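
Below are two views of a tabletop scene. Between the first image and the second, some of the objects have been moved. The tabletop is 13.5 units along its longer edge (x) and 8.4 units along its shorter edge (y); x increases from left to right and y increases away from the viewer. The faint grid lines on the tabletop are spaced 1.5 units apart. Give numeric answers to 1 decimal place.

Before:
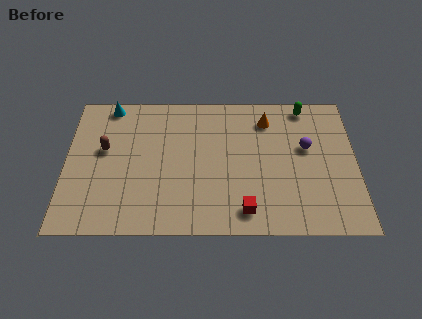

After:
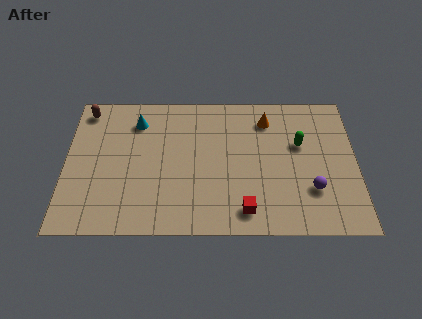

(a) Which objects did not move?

the orange cone and the red cube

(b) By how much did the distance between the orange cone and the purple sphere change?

+2.2

They were about 2.5 units apart before and 4.7 after — 2.2 units further apart.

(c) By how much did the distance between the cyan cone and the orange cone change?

-1.4

The distance was about 7.5 in the first image and 6.1 in the second, so they moved 1.4 units closer together.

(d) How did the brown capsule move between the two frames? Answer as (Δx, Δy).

(-0.9, 2.4)

The brown capsule was at about (1.8, 4.9) and moved to about (0.9, 7.3).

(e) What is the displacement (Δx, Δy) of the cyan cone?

(1.3, -1.0)

The cyan cone was at about (2.0, 7.6) and moved to about (3.3, 6.6).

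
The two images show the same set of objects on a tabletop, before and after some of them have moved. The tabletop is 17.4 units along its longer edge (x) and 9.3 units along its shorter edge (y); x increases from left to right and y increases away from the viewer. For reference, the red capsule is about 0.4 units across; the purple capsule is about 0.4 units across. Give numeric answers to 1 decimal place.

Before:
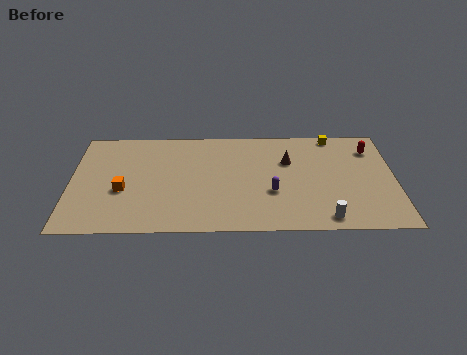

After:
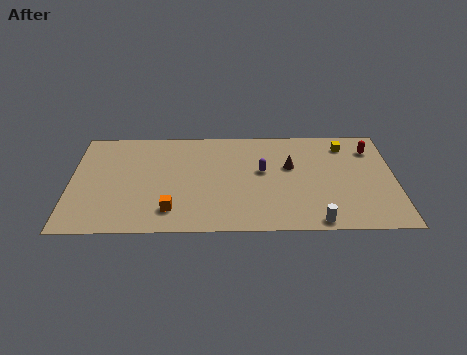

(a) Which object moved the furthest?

the orange cube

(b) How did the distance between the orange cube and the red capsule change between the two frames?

-1.8

They were about 13.8 units apart before and 12.0 after — 1.8 units closer together.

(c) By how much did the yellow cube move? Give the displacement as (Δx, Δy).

(0.6, -0.9)

The yellow cube started near (14.2, 8.5) and ended near (14.8, 7.6).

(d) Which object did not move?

the red capsule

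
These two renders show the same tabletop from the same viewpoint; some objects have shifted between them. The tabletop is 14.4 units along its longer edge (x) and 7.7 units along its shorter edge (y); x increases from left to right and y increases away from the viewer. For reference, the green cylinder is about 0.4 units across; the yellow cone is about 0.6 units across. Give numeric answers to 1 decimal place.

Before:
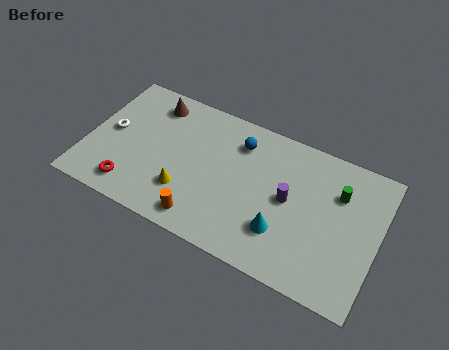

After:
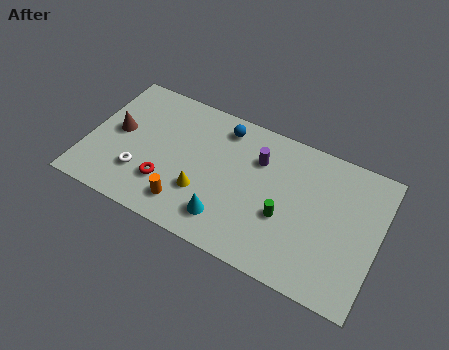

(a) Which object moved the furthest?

the green cylinder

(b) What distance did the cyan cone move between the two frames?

2.8

The cyan cone was near (9.9, 2.2) before and (7.2, 1.6) after, so it travelled √(2.7² + 0.6²) ≈ 2.8 units.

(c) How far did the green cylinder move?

3.4

The green cylinder was near (12.3, 5.4) before and (9.9, 3.0) after, so it travelled √(2.4² + 2.4²) ≈ 3.4 units.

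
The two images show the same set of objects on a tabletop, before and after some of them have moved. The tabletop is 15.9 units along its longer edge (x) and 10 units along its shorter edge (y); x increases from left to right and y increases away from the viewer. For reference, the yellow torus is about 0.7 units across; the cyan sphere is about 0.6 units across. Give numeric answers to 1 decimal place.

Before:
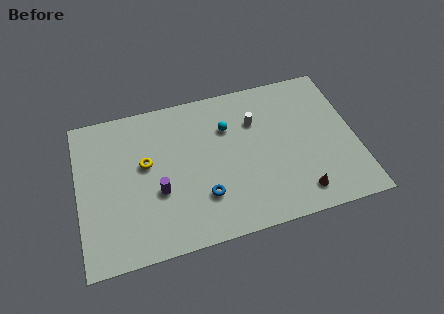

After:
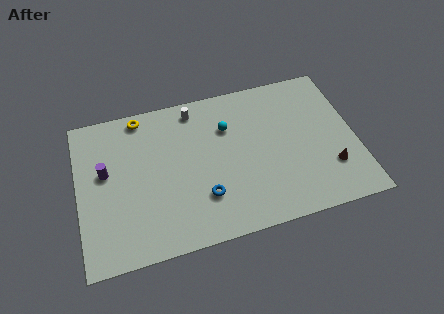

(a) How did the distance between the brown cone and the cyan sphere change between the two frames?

+0.5

The distance was about 6.5 in the first image and 7.0 in the second, so they moved 0.5 units further apart.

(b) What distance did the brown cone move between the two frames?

2.2

From (12.4, 1.6) to (14.3, 2.8), the brown cone covered √(1.9² + 1.2²) ≈ 2.2 units.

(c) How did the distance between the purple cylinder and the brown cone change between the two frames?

+4.8

The distance was about 8.2 in the first image and 13.0 in the second, so they moved 4.8 units further apart.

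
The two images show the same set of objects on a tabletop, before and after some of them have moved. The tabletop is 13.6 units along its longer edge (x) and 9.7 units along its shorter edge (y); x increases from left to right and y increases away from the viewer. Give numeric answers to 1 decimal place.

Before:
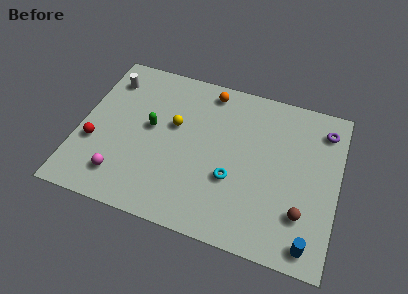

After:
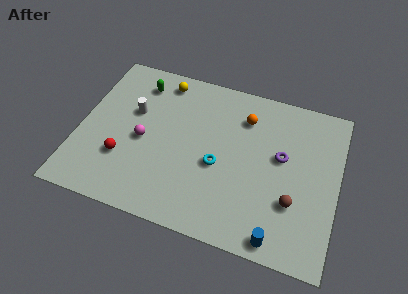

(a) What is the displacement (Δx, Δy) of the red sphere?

(1.6, -0.5)

The red sphere was at about (0.9, 3.5) and moved to about (2.5, 3.0).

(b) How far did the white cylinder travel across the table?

2.3

From (1.2, 7.7) to (2.7, 6.0), the white cylinder covered √(1.5² + 1.7²) ≈ 2.3 units.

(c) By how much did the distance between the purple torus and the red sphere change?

-4.1

They were about 12.6 units apart before and 8.5 after — 4.1 units closer together.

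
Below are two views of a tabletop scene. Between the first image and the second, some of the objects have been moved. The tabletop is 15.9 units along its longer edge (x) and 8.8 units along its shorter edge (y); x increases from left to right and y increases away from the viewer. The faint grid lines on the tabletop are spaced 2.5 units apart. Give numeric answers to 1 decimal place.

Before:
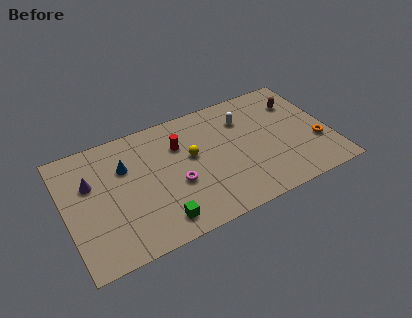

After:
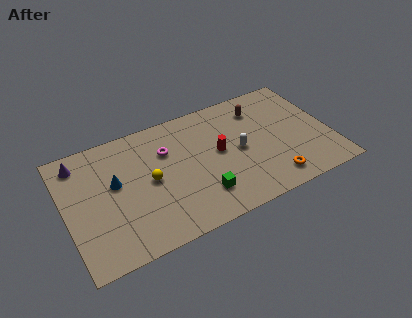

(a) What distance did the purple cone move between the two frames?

1.8

From (1.6, 5.7) to (1.1, 7.4), the purple cone covered √(0.5² + 1.7²) ≈ 1.8 units.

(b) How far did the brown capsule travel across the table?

2.3

The brown capsule moved from about (14.3, 6.5) to (12.0, 6.9), a distance of √(2.3² + 0.4²) ≈ 2.3.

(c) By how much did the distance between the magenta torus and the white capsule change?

-0.8

The distance was about 5.4 in the first image and 4.6 in the second, so they moved 0.8 units closer together.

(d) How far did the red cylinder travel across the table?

2.7

The red cylinder moved from about (7.0, 6.2) to (9.2, 4.7), a distance of √(2.2² + 1.5²) ≈ 2.7.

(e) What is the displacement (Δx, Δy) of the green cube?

(2.6, 0.7)

The green cube started near (5.2, 1.4) and ended near (7.8, 2.1).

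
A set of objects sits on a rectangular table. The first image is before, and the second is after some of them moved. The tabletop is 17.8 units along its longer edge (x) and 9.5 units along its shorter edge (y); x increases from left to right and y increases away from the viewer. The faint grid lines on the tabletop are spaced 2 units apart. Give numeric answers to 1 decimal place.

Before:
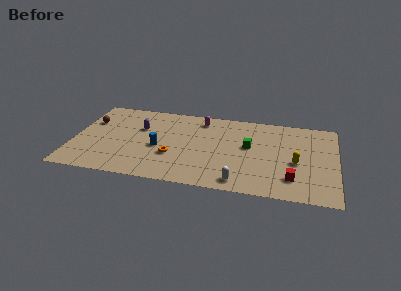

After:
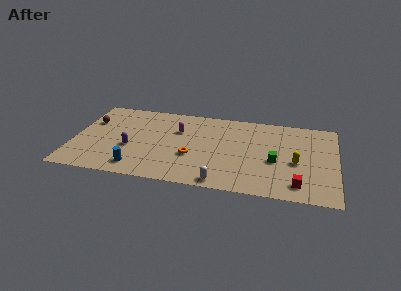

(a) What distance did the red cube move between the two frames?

0.7

The red cube was near (14.9, 2.2) before and (15.3, 1.6) after, so it travelled √(0.4² + 0.6²) ≈ 0.7 units.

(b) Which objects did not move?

the yellow capsule and the brown sphere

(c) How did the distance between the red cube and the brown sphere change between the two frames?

+0.6

The distance was about 14.5 in the first image and 15.1 in the second, so they moved 0.6 units further apart.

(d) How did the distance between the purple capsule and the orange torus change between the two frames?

+0.4

Before: roughly 3.8 units apart; after: 4.2. That's 0.4 units further apart.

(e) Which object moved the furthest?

the blue cylinder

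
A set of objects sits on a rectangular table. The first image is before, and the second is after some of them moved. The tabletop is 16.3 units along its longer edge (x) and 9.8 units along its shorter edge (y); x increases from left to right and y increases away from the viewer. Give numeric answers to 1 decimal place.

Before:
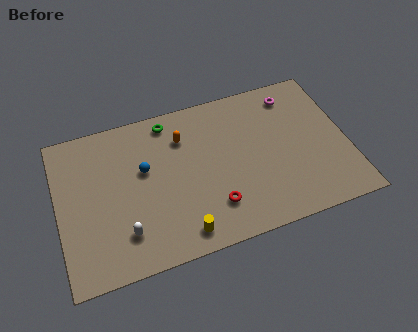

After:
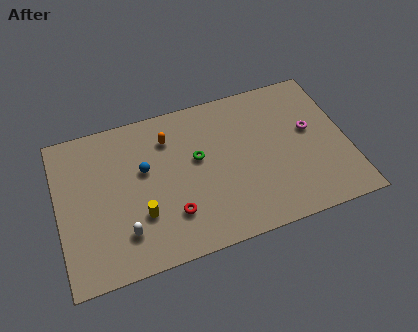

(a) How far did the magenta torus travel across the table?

2.7

The magenta torus was near (13.6, 8.2) before and (14.3, 5.6) after, so it travelled √(0.7² + 2.6²) ≈ 2.7 units.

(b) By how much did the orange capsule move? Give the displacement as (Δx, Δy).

(-0.8, 0.2)

The orange capsule started near (7.2, 7.3) and ended near (6.4, 7.5).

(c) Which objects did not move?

the white capsule and the blue sphere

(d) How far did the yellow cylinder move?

2.8

The yellow cylinder moved from about (6.6, 1.3) to (4.5, 3.1), a distance of √(2.1² + 1.8²) ≈ 2.8.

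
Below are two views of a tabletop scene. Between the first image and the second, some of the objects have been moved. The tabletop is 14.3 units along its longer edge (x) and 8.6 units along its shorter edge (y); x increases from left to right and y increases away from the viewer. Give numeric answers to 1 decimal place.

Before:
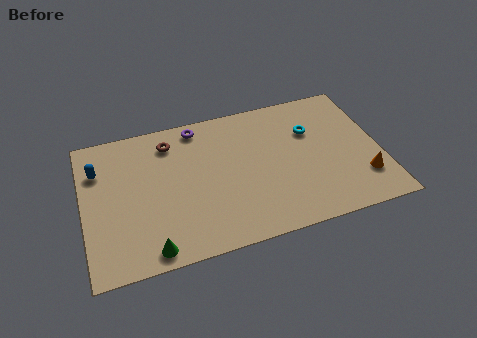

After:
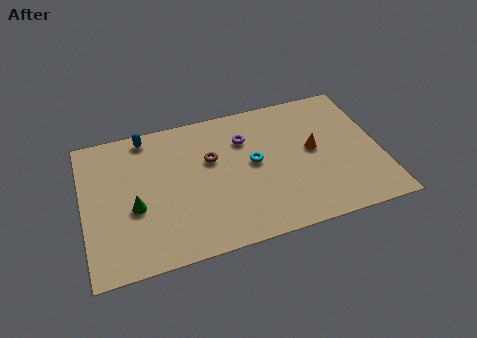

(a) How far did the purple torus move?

2.6

The purple torus moved from about (5.7, 7.6) to (7.9, 6.2), a distance of √(2.2² + 1.4²) ≈ 2.6.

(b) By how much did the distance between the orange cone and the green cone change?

-1.6

The distance was about 10.4 in the first image and 8.8 in the second, so they moved 1.6 units closer together.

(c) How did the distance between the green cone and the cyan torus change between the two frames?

-3.6

Before: roughly 9.5 units apart; after: 5.9. That's 3.6 units closer together.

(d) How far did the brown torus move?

2.5

The brown torus was near (4.3, 7.0) before and (6.2, 5.4) after, so it travelled √(1.9² + 1.6²) ≈ 2.5 units.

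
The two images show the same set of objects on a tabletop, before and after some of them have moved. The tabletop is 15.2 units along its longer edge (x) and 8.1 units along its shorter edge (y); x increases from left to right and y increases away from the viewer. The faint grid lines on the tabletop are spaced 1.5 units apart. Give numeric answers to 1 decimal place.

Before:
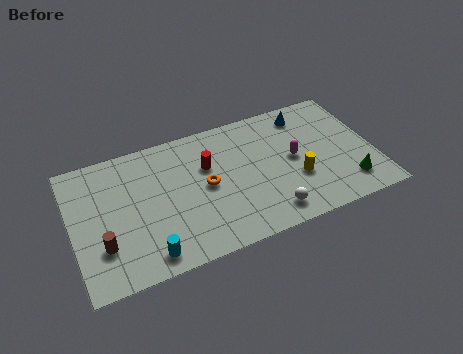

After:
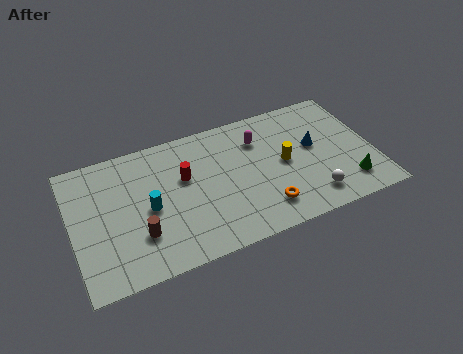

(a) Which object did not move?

the green cone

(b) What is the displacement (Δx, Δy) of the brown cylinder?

(1.8, 0.0)

The brown cylinder started near (1.4, 2.4) and ended near (3.2, 2.4).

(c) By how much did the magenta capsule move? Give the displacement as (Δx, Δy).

(-1.6, 1.8)

The magenta capsule was at about (11.2, 4.2) and moved to about (9.6, 6.0).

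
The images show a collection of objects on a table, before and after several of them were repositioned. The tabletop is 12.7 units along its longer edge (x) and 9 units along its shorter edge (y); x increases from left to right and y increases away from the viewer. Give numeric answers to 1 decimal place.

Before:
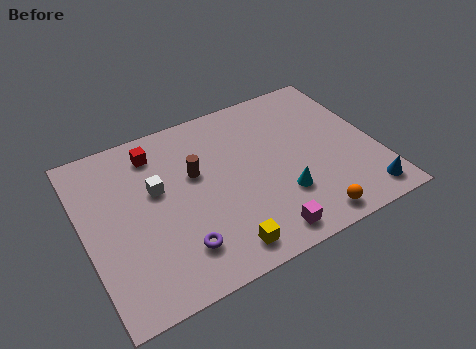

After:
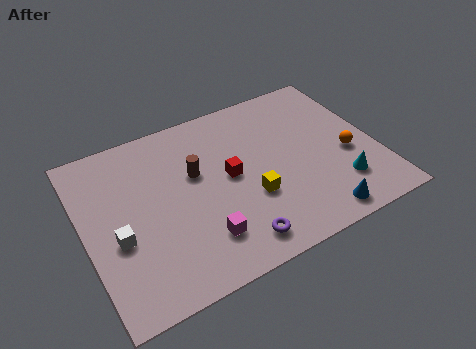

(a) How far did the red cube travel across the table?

4.0

The red cube was near (3.4, 7.4) before and (6.3, 4.7) after, so it travelled √(2.9² + 2.7²) ≈ 4.0 units.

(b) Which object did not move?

the brown cylinder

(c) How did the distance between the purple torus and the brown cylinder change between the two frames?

+0.6

They were about 3.7 units apart before and 4.3 after — 0.6 units further apart.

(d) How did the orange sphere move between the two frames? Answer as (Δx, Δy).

(2.2, 2.7)

The orange sphere started near (9.2, 1.0) and ended near (11.4, 3.7).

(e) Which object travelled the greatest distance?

the red cube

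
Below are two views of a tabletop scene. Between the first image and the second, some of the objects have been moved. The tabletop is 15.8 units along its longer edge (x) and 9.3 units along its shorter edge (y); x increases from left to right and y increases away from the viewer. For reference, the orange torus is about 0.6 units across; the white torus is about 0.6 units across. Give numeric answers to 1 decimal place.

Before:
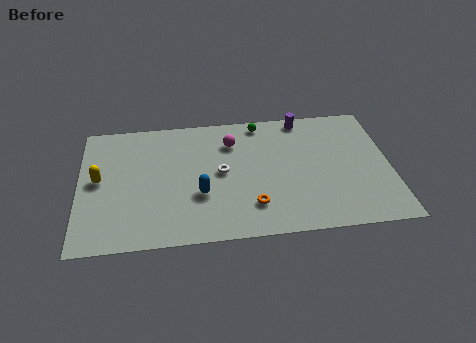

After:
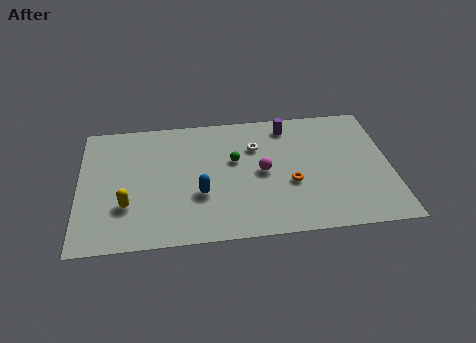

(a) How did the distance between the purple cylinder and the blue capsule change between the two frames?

-0.9

Before: roughly 7.4 units apart; after: 6.5. That's 0.9 units closer together.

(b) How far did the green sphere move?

3.0

The green sphere moved from about (9.3, 8.3) to (7.9, 5.6), a distance of √(1.4² + 2.7²) ≈ 3.0.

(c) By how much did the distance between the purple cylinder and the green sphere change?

+1.4

The distance was about 2.2 in the first image and 3.6 in the second, so they moved 1.4 units further apart.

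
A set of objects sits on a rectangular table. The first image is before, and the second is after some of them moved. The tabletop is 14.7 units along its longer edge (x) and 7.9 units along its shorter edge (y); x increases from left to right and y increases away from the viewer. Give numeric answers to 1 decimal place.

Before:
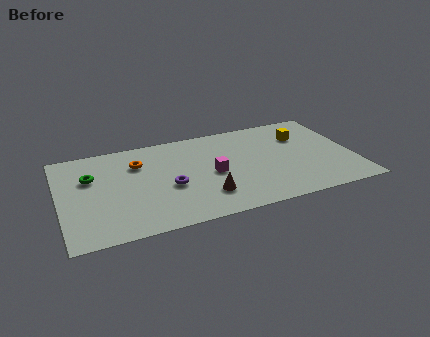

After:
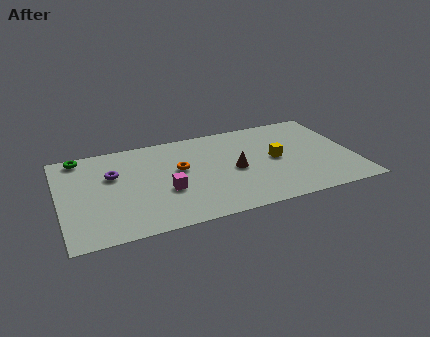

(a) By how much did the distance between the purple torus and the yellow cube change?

+0.9

The distance was about 7.3 in the first image and 8.2 in the second, so they moved 0.9 units further apart.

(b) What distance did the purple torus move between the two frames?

3.2

The purple torus moved from about (5.4, 3.3) to (2.7, 5.1), a distance of √(2.7² + 1.8²) ≈ 3.2.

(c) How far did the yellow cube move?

2.2

The yellow cube moved from about (12.3, 5.6) to (10.8, 4.0), a distance of √(1.5² + 1.6²) ≈ 2.2.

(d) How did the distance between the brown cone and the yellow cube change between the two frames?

-4.2

Before: roughly 6.3 units apart; after: 2.1. That's 4.2 units closer together.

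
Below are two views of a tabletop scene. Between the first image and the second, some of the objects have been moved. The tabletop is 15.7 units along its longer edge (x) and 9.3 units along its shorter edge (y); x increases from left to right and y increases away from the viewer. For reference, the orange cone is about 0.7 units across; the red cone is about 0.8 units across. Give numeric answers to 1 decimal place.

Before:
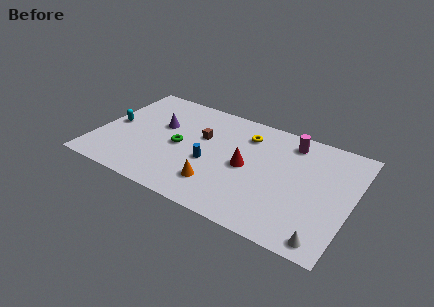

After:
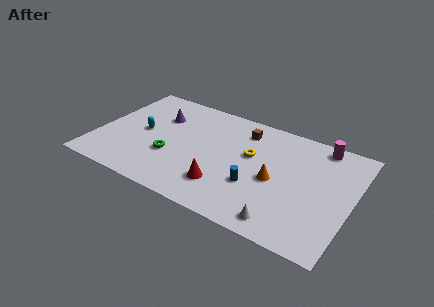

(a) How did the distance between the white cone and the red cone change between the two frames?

-2.3

They were about 6.3 units apart before and 4.0 after — 2.3 units closer together.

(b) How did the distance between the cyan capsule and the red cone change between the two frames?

-2.4

They were about 8.4 units apart before and 6.0 after — 2.4 units closer together.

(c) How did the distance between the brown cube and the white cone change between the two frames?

-2.4

They were about 9.5 units apart before and 7.1 after — 2.4 units closer together.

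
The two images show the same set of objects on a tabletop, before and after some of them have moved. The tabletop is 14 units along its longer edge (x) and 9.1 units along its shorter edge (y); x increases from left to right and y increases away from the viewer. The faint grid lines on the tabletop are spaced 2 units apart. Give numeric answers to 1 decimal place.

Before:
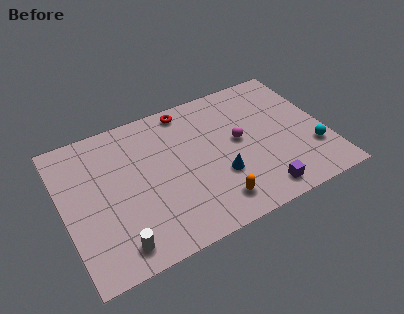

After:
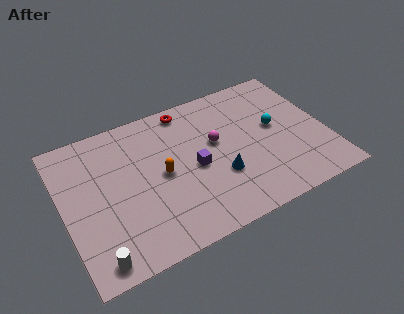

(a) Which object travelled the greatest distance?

the purple cube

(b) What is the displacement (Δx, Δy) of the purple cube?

(-3.1, 3.0)

From the two frames, the purple cube sits at roughly (10.0, 1.2) before and (6.9, 4.2) after.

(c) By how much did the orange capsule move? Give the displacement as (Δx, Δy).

(-2.4, 2.9)

From the two frames, the orange capsule sits at roughly (7.6, 1.6) before and (5.2, 4.5) after.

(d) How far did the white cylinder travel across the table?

1.1

The white cylinder was near (2.4, 1.3) before and (1.3, 1.0) after, so it travelled √(1.1² + 0.3²) ≈ 1.1 units.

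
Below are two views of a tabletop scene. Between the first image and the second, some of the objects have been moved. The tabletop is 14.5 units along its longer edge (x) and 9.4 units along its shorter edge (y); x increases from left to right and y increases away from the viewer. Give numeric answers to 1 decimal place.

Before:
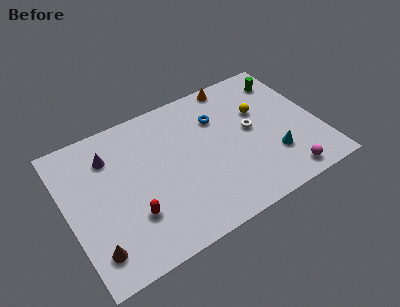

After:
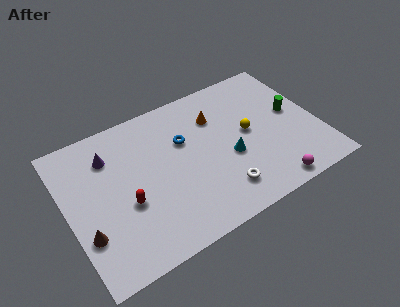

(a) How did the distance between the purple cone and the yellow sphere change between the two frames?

-0.7

The distance was about 8.8 in the first image and 8.1 in the second, so they moved 0.7 units closer together.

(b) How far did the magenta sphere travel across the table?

0.9

The magenta sphere moved from about (12.0, 1.1) to (11.1, 0.9), a distance of √(0.9² + 0.2²) ≈ 0.9.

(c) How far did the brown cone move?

1.1

The brown cone was near (1.1, 1.8) before and (0.8, 2.9) after, so it travelled √(0.3² + 1.1²) ≈ 1.1 units.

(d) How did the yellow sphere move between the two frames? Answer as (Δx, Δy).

(-0.9, -1.1)

From the two frames, the yellow sphere sits at roughly (11.4, 6.0) before and (10.5, 4.9) after.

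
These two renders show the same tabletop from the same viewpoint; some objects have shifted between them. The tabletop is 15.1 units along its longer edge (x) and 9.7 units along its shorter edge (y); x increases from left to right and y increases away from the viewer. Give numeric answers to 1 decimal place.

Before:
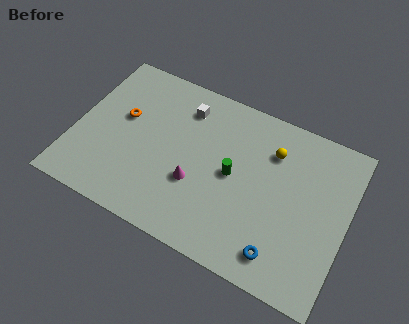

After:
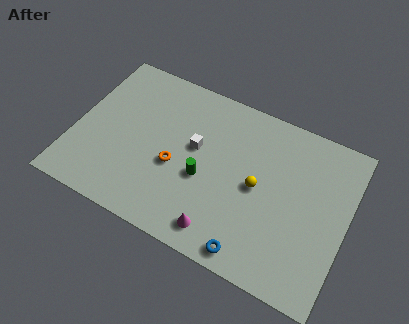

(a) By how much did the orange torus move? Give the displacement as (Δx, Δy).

(3.2, -1.7)

The orange torus was at about (2.5, 5.7) and moved to about (5.7, 4.0).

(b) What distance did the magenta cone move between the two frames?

2.7

From (6.9, 3.5) to (8.6, 1.4), the magenta cone covered √(1.7² + 2.1²) ≈ 2.7 units.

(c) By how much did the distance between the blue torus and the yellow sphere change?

-1.9

Before: roughly 5.7 units apart; after: 3.8. That's 1.9 units closer together.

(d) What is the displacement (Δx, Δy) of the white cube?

(0.9, -2.1)

The white cube started near (5.7, 7.7) and ended near (6.6, 5.6).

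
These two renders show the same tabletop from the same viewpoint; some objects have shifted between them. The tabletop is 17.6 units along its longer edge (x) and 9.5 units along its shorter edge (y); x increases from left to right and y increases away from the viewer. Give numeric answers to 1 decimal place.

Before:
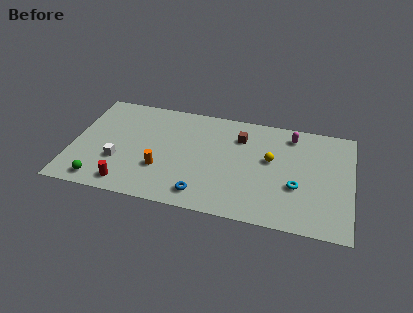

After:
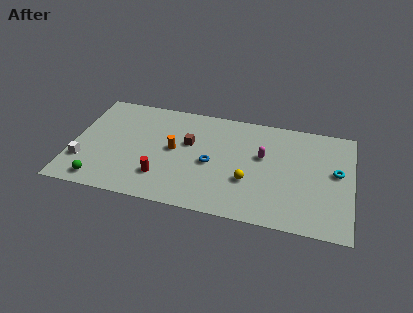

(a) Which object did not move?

the green sphere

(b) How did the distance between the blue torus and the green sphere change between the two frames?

+1.1

Before: roughly 6.4 units apart; after: 7.5. That's 1.1 units further apart.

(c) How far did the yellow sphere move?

2.6

The yellow sphere was near (12.5, 5.5) before and (11.2, 3.3) after, so it travelled √(1.3² + 2.2²) ≈ 2.6 units.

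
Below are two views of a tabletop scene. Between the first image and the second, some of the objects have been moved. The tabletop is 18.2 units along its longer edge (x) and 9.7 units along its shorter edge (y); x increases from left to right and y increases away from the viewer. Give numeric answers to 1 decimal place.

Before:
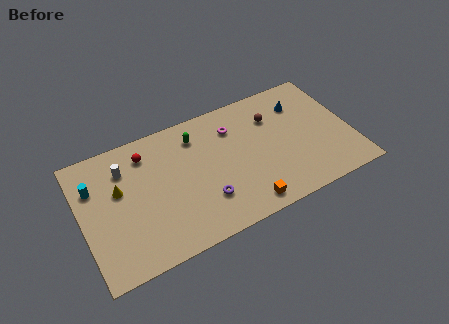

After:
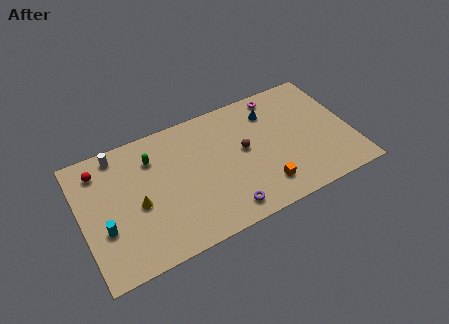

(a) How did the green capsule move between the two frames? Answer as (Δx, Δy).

(-3.0, -0.4)

The green capsule started near (8.0, 7.7) and ended near (5.0, 7.3).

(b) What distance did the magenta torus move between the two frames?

3.5

The magenta torus was near (10.5, 7.3) before and (13.8, 8.6) after, so it travelled √(3.3² + 1.3²) ≈ 3.5 units.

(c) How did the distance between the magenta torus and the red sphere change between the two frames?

+6.4

Before: roughly 5.9 units apart; after: 12.3. That's 6.4 units further apart.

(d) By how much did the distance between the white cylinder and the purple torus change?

+2.9

They were about 6.7 units apart before and 9.6 after — 2.9 units further apart.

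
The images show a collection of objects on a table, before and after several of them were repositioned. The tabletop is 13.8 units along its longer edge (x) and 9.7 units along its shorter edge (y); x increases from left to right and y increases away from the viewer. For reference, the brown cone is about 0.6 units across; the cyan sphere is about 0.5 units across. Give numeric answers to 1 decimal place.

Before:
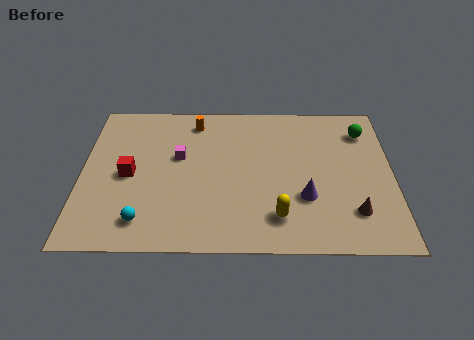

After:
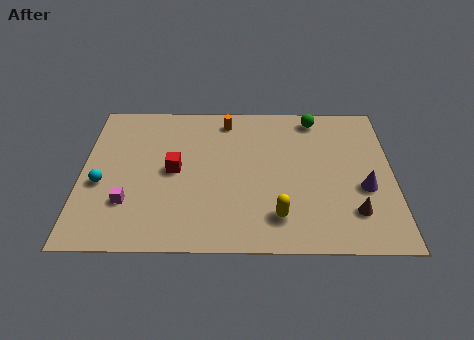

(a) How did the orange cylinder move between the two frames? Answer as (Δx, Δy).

(1.4, 0.1)

The orange cylinder started near (5.0, 8.2) and ended near (6.4, 8.3).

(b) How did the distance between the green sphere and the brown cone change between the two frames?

+1.1

Before: roughly 5.3 units apart; after: 6.4. That's 1.1 units further apart.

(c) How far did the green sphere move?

2.4

The green sphere moved from about (12.6, 7.6) to (10.4, 8.5), a distance of √(2.2² + 0.9²) ≈ 2.4.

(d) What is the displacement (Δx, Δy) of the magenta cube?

(-2.2, -3.0)

The magenta cube started near (4.3, 5.8) and ended near (2.1, 2.8).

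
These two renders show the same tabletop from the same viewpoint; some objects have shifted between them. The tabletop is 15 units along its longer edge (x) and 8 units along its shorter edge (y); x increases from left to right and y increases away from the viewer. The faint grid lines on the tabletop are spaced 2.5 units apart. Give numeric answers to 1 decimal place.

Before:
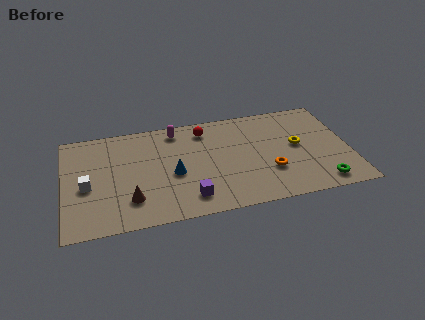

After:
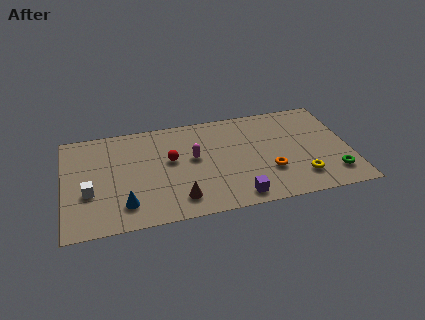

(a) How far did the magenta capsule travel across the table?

2.5

From (6.0, 6.9) to (6.8, 4.5), the magenta capsule covered √(0.8² + 2.4²) ≈ 2.5 units.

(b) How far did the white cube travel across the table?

0.5

The white cube moved from about (1.2, 3.5) to (1.3, 3.0), a distance of √(0.1² + 0.5²) ≈ 0.5.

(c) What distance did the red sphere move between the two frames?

2.8

From (7.5, 6.6) to (5.6, 4.6), the red sphere covered √(1.9² + 2.0²) ≈ 2.8 units.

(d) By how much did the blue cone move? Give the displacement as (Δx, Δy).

(-2.6, -1.8)

From the two frames, the blue cone sits at roughly (5.7, 3.5) before and (3.1, 1.7) after.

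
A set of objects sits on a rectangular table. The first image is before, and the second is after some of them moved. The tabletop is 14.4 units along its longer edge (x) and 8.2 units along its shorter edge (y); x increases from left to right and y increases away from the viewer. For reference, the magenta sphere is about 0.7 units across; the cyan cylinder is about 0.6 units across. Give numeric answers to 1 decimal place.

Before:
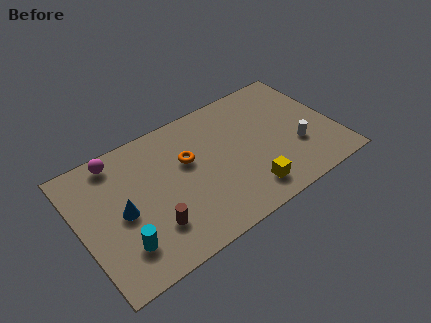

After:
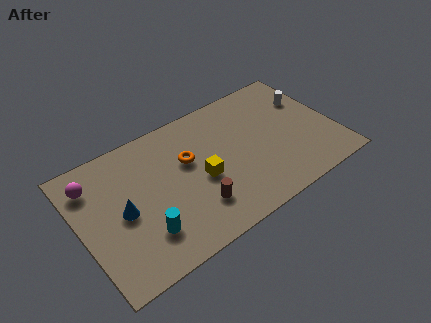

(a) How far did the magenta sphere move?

1.7

The magenta sphere moved from about (2.5, 7.2) to (1.0, 6.4), a distance of √(1.5² + 0.8²) ≈ 1.7.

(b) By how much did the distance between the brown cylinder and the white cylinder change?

-0.4

They were about 8.4 units apart before and 8.0 after — 0.4 units closer together.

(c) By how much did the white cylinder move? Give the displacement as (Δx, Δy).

(1.2, 2.8)

The white cylinder was at about (12.1, 2.8) and moved to about (13.3, 5.6).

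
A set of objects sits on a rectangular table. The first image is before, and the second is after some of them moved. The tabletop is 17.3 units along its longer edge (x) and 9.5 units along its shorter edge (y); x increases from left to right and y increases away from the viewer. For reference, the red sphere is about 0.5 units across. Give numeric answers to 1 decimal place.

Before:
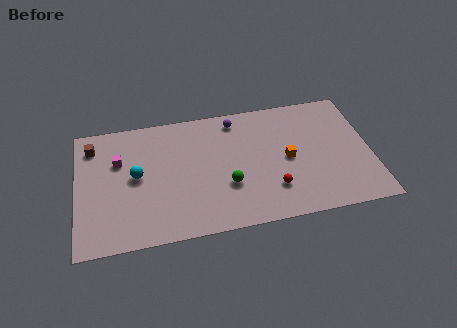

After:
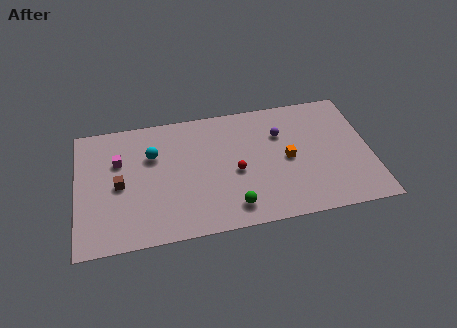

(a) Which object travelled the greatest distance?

the brown cube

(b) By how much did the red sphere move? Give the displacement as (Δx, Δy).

(-2.1, 1.7)

The red sphere was at about (11.4, 2.5) and moved to about (9.3, 4.2).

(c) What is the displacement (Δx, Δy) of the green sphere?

(0.2, -1.7)

The green sphere was at about (8.8, 3.3) and moved to about (9.0, 1.6).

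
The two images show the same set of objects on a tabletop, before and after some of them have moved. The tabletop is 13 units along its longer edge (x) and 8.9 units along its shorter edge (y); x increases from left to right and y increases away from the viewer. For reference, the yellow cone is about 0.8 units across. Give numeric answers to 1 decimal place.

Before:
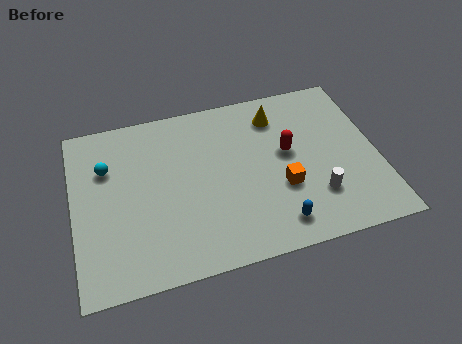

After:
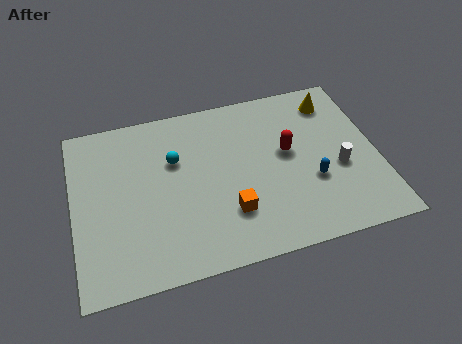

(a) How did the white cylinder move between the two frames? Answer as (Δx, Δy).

(1.1, 1.2)

The white cylinder was at about (10.2, 2.4) and moved to about (11.3, 3.6).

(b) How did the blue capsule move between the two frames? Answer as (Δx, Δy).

(1.7, 1.8)

From the two frames, the blue capsule sits at roughly (8.4, 1.4) before and (10.1, 3.2) after.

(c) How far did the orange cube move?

2.4

The orange cube moved from about (8.8, 3.2) to (6.5, 2.5), a distance of √(2.3² + 0.7²) ≈ 2.4.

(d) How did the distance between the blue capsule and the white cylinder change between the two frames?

-0.8

Before: roughly 2.1 units apart; after: 1.3. That's 0.8 units closer together.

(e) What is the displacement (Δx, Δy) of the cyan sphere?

(2.9, -0.3)

The cyan sphere started near (1.5, 6.1) and ended near (4.4, 5.8).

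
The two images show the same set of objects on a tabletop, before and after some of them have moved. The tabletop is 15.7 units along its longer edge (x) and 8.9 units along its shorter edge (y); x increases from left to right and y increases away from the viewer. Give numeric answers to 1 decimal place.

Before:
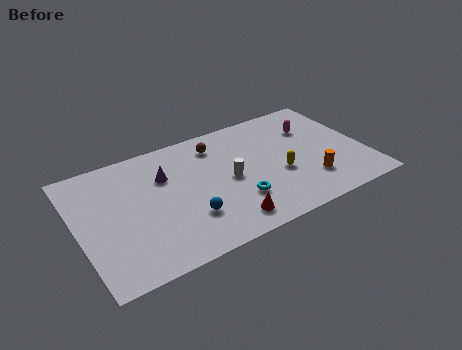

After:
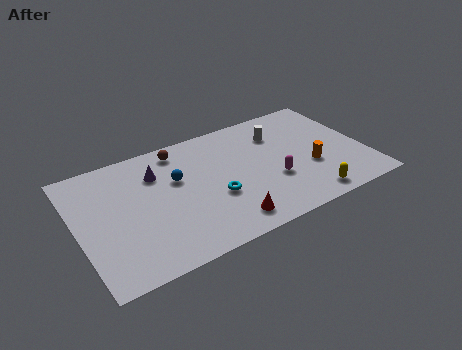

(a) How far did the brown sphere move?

2.1

The brown sphere moved from about (7.9, 7.2) to (5.9, 7.7), a distance of √(2.0² + 0.5²) ≈ 2.1.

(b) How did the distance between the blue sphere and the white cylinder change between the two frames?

+2.9

The distance was about 3.0 in the first image and 5.9 in the second, so they moved 2.9 units further apart.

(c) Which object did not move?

the red cone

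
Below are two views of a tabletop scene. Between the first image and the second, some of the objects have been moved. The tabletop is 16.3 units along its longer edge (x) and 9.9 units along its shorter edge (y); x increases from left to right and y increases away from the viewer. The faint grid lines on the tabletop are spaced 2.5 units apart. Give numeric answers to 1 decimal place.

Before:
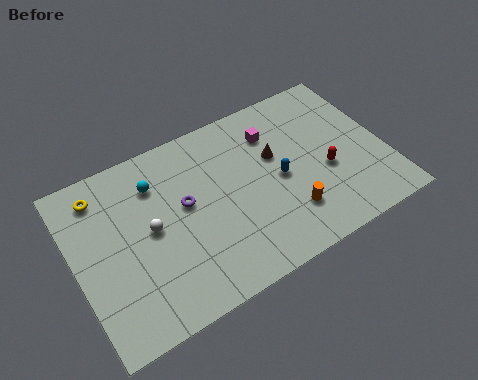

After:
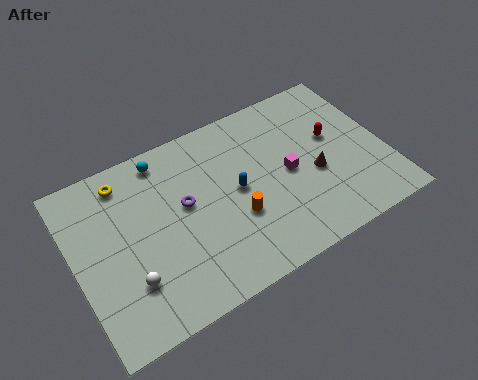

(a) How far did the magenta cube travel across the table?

2.7

From (10.8, 7.5) to (11.2, 4.8), the magenta cube covered √(0.4² + 2.7²) ≈ 2.7 units.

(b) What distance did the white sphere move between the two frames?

2.7

The white sphere was near (3.9, 5.1) before and (2.5, 2.8) after, so it travelled √(1.4² + 2.3²) ≈ 2.7 units.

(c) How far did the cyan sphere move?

1.3

The cyan sphere was near (4.5, 7.5) before and (5.1, 8.7) after, so it travelled √(0.6² + 1.2²) ≈ 1.3 units.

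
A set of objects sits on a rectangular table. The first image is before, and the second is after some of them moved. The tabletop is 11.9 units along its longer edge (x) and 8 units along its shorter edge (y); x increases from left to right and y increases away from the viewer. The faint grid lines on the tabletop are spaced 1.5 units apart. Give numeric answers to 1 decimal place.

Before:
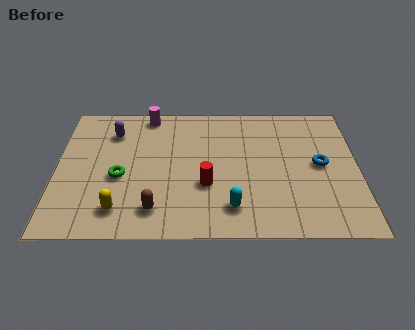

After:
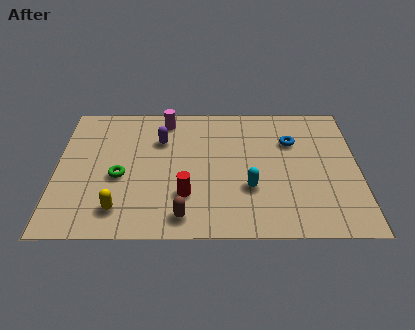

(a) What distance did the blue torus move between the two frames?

1.8

The blue torus was near (10.4, 4.1) before and (9.3, 5.5) after, so it travelled √(1.1² + 1.4²) ≈ 1.8 units.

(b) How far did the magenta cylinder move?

0.8

The magenta cylinder was near (3.6, 7.2) before and (4.3, 6.9) after, so it travelled √(0.7² + 0.3²) ≈ 0.8 units.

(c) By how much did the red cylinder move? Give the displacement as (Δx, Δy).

(-0.8, -0.6)

The red cylinder was at about (5.9, 2.9) and moved to about (5.1, 2.3).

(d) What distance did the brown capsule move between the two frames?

1.2

The brown capsule moved from about (3.9, 1.5) to (5.0, 1.1), a distance of √(1.1² + 0.4²) ≈ 1.2.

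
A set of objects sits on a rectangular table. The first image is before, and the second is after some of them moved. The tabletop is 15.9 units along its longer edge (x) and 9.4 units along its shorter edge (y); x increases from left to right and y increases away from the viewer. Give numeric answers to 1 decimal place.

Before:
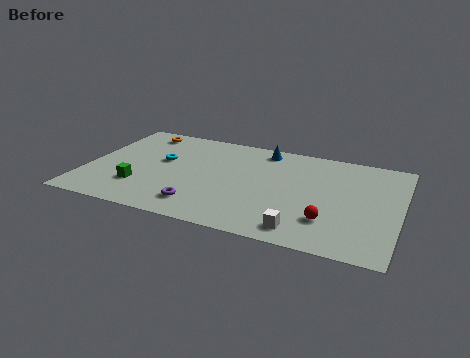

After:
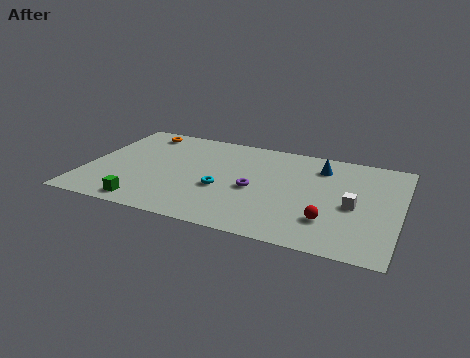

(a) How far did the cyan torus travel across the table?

3.8

The cyan torus was near (3.7, 5.5) before and (7.0, 3.7) after, so it travelled √(3.3² + 1.8²) ≈ 3.8 units.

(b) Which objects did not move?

the orange torus and the red sphere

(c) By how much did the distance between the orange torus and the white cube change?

+0.7

The distance was about 11.3 in the first image and 12.0 in the second, so they moved 0.7 units further apart.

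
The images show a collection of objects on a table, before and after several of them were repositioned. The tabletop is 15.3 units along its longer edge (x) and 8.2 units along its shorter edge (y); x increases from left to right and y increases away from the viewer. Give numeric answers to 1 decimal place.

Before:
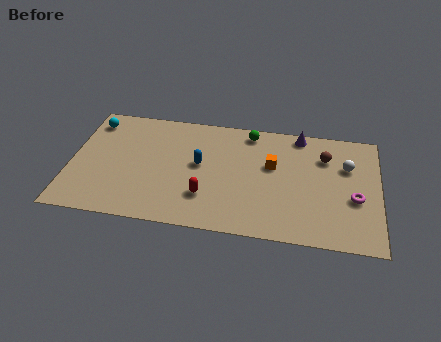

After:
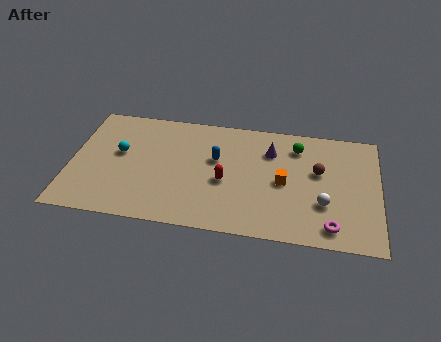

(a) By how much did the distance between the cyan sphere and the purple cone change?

-2.8

The distance was about 10.4 in the first image and 7.6 in the second, so they moved 2.8 units closer together.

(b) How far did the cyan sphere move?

2.6

From (0.9, 6.8) to (2.4, 4.7), the cyan sphere covered √(1.5² + 2.1²) ≈ 2.6 units.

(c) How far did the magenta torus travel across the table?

2.4

From (14.1, 3.3) to (13.0, 1.2), the magenta torus covered √(1.1² + 2.1²) ≈ 2.4 units.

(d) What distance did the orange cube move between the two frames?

1.3

The orange cube was near (10.0, 5.0) before and (10.6, 3.9) after, so it travelled √(0.6² + 1.1²) ≈ 1.3 units.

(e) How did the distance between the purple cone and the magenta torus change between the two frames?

+0.7

Before: roughly 5.0 units apart; after: 5.7. That's 0.7 units further apart.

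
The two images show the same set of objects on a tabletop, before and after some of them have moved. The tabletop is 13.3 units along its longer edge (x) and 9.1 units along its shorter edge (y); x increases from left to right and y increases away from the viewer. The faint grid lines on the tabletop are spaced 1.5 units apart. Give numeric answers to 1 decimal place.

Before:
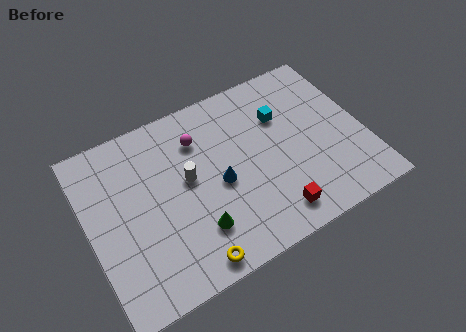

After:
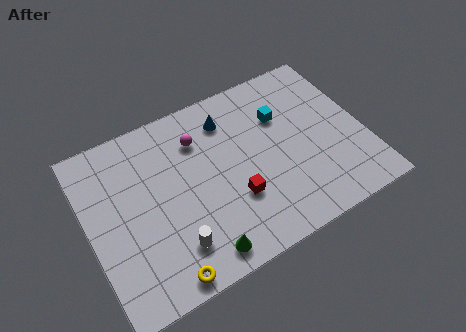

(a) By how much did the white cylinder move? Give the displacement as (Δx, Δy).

(-1.1, -3.0)

The white cylinder was at about (4.8, 5.0) and moved to about (3.7, 2.0).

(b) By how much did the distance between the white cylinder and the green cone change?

-1.3

The distance was about 2.7 in the first image and 1.4 in the second, so they moved 1.3 units closer together.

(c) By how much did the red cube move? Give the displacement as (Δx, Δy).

(-1.6, 1.6)

From the two frames, the red cube sits at roughly (8.4, 1.4) before and (6.8, 3.0) after.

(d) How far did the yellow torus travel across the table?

1.3

The yellow torus moved from about (4.3, 0.9) to (3.0, 0.8), a distance of √(1.3² + 0.1²) ≈ 1.3.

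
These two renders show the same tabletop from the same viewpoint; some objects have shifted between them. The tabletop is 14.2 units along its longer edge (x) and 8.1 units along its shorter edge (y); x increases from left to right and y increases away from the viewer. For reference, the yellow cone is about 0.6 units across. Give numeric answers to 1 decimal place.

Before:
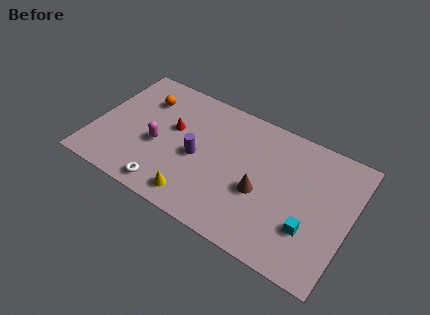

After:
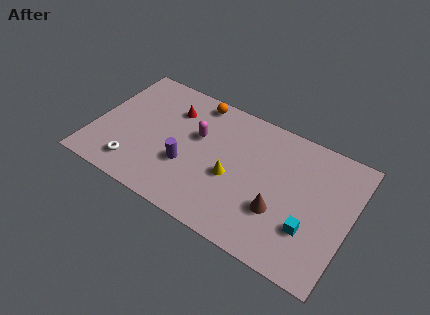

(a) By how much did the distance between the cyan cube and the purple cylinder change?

+0.4

The distance was about 6.5 in the first image and 6.9 in the second, so they moved 0.4 units further apart.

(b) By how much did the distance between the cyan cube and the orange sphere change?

-2.0

They were about 10.4 units apart before and 8.4 after — 2.0 units closer together.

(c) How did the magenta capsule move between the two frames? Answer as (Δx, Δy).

(2.0, 1.6)

The magenta capsule was at about (3.6, 3.4) and moved to about (5.6, 5.0).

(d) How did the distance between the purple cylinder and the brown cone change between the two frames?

+1.6

They were about 3.6 units apart before and 5.2 after — 1.6 units further apart.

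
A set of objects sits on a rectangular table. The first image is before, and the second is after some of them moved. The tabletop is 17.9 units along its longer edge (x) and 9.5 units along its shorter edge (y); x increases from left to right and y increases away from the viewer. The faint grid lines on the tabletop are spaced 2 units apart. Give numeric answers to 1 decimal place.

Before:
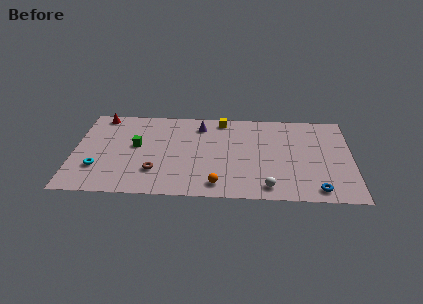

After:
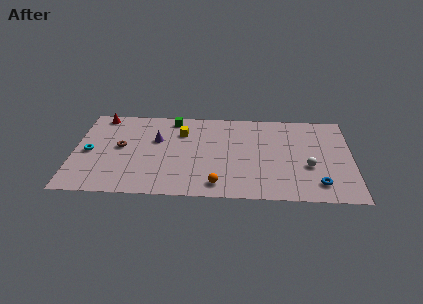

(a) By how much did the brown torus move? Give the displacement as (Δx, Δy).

(-2.3, 2.5)

From the two frames, the brown torus sits at roughly (5.3, 2.6) before and (3.0, 5.1) after.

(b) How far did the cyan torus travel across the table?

1.8

The cyan torus was near (1.6, 2.8) before and (1.0, 4.5) after, so it travelled √(0.6² + 1.7²) ≈ 1.8 units.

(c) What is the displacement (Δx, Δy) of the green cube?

(2.3, 3.1)

The green cube was at about (4.0, 5.3) and moved to about (6.3, 8.4).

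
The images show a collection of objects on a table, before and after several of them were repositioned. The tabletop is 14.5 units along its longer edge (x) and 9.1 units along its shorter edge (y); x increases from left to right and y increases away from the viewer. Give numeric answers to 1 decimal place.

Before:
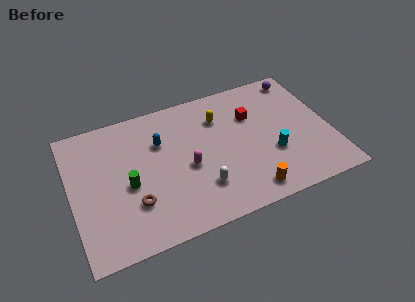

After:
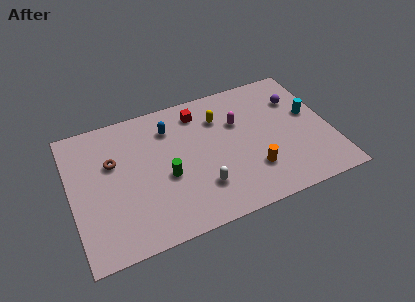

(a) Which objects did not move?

the white capsule and the yellow capsule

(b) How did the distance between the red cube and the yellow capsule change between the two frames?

-0.5

They were about 1.9 units apart before and 1.4 after — 0.5 units closer together.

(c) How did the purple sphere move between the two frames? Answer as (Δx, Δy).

(-0.4, -1.5)

The purple sphere was at about (13.3, 8.0) and moved to about (12.9, 6.5).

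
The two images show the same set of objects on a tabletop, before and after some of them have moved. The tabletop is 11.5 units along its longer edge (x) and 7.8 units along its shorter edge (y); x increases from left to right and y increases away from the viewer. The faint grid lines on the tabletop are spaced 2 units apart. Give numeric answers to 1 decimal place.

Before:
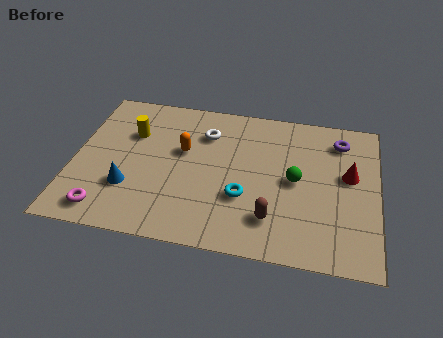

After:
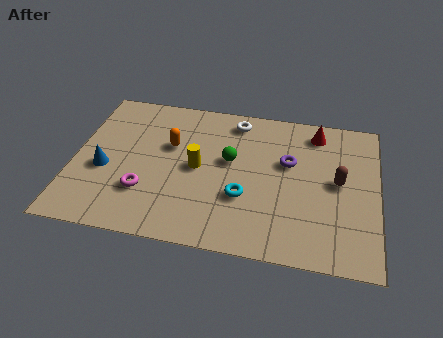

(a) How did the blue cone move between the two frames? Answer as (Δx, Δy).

(-1.0, 0.8)

The blue cone started near (2.2, 2.4) and ended near (1.2, 3.2).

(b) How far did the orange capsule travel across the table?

0.5

From (4.1, 4.7) to (3.6, 4.9), the orange capsule covered √(0.5² + 0.2²) ≈ 0.5 units.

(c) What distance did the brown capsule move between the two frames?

3.3

From (7.6, 1.8) to (10.0, 4.1), the brown capsule covered √(2.4² + 2.3²) ≈ 3.3 units.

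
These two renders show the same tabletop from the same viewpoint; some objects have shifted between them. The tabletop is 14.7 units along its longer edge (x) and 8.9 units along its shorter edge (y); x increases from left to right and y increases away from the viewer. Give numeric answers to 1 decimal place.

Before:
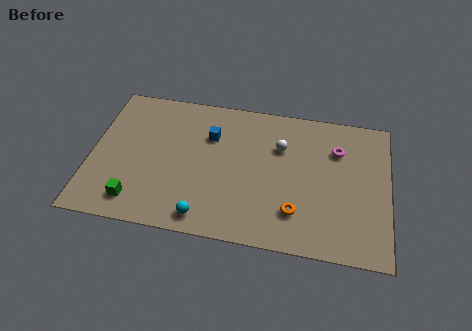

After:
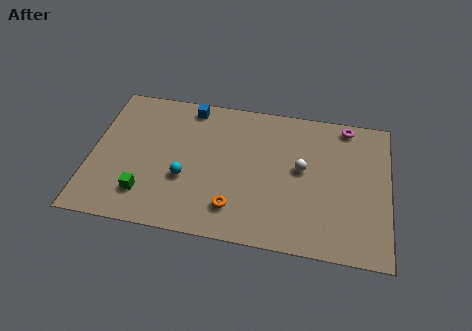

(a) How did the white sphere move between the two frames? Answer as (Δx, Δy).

(1.1, -1.2)

From the two frames, the white sphere sits at roughly (9.3, 6.1) before and (10.4, 4.9) after.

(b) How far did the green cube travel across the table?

0.6

From (2.4, 1.5) to (2.8, 2.0), the green cube covered √(0.4² + 0.5²) ≈ 0.6 units.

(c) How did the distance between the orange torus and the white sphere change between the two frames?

+0.4

Before: roughly 4.0 units apart; after: 4.4. That's 0.4 units further apart.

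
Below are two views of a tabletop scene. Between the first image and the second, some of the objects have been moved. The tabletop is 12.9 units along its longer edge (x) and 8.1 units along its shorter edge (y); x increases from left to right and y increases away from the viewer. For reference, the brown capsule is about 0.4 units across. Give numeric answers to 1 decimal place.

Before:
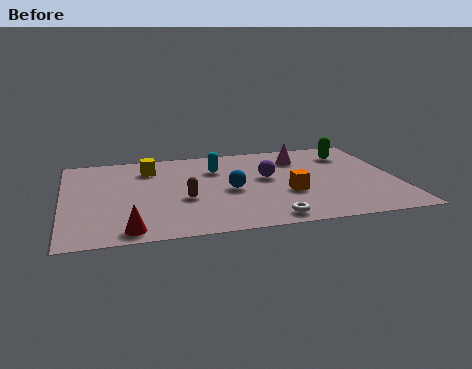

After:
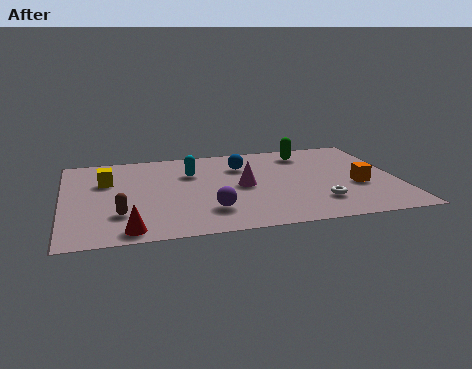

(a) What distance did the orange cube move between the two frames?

2.7

The orange cube moved from about (8.6, 3.0) to (11.3, 3.2), a distance of √(2.7² + 0.2²) ≈ 2.7.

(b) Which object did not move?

the red cone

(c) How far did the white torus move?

2.3

The white torus moved from about (7.7, 0.9) to (9.7, 2.0), a distance of √(2.0² + 1.1²) ≈ 2.3.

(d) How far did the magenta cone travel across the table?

3.3

The magenta cone was near (9.3, 6.2) before and (6.9, 4.0) after, so it travelled √(2.4² + 2.2²) ≈ 3.3 units.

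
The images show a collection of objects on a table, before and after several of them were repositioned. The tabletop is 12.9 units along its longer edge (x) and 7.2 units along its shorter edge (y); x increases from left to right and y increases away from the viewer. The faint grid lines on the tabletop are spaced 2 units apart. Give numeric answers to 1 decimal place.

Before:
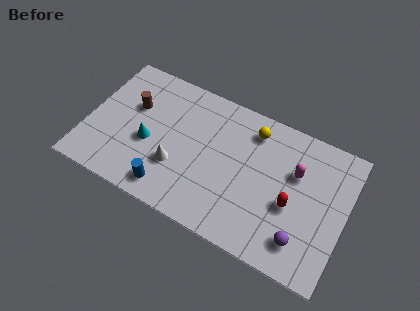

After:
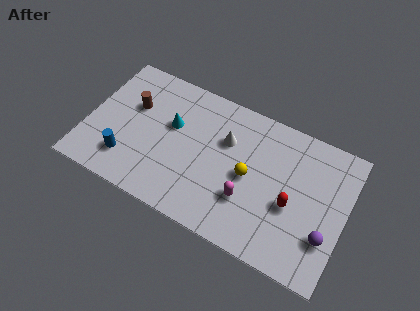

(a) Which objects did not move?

the brown cylinder and the red capsule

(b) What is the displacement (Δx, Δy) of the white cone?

(2.2, 2.4)

From the two frames, the white cone sits at roughly (4.6, 2.4) before and (6.8, 4.8) after.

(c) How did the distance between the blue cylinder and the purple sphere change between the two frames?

+3.3

Before: roughly 6.6 units apart; after: 9.9. That's 3.3 units further apart.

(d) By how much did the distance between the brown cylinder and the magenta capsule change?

-1.7

Before: roughly 8.2 units apart; after: 6.5. That's 1.7 units closer together.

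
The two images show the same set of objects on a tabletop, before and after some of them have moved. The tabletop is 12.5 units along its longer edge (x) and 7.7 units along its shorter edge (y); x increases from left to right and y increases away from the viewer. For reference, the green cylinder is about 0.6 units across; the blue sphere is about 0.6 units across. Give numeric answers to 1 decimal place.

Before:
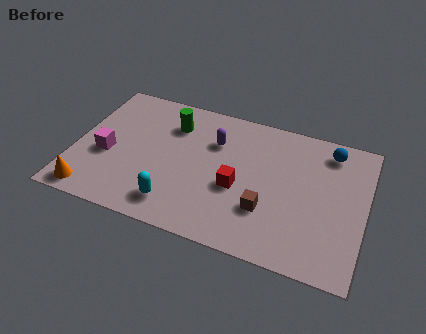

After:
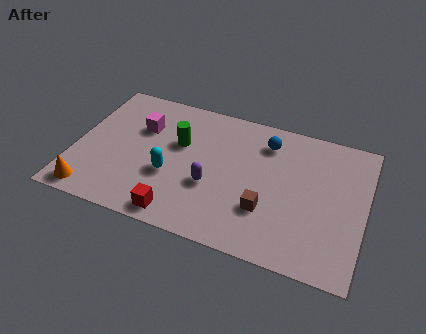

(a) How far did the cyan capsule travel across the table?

1.6

The cyan capsule moved from about (4.6, 1.4) to (4.2, 2.9), a distance of √(0.4² + 1.5²) ≈ 1.6.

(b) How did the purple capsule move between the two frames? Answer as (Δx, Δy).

(0.1, -2.5)

The purple capsule was at about (5.9, 5.4) and moved to about (6.0, 2.9).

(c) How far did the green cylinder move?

1.1

From (4.0, 5.8) to (4.4, 4.8), the green cylinder covered √(0.4² + 1.0²) ≈ 1.1 units.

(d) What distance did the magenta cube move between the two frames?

2.4

The magenta cube moved from about (1.4, 3.2) to (2.7, 5.2), a distance of √(1.3² + 2.0²) ≈ 2.4.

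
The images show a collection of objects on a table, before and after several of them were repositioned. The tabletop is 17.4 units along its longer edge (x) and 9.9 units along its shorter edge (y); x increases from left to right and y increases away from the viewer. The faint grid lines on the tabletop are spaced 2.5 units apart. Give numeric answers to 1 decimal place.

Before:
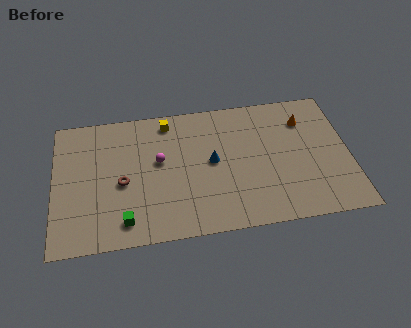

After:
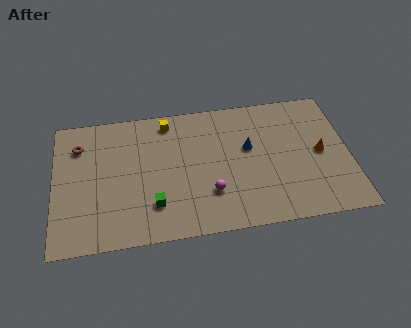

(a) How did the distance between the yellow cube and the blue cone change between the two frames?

+1.2

Before: roughly 4.2 units apart; after: 5.4. That's 1.2 units further apart.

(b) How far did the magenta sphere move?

4.0

The magenta sphere was near (6.2, 5.7) before and (9.1, 2.9) after, so it travelled √(2.9² + 2.8²) ≈ 4.0 units.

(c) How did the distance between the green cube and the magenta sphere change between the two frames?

-1.3

The distance was about 4.6 in the first image and 3.3 in the second, so they moved 1.3 units closer together.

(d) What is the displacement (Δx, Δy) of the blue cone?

(2.2, 0.7)

The blue cone was at about (9.3, 5.2) and moved to about (11.5, 5.9).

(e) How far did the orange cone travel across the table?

2.7

The orange cone moved from about (14.9, 7.5) to (15.7, 4.9), a distance of √(0.8² + 2.6²) ≈ 2.7.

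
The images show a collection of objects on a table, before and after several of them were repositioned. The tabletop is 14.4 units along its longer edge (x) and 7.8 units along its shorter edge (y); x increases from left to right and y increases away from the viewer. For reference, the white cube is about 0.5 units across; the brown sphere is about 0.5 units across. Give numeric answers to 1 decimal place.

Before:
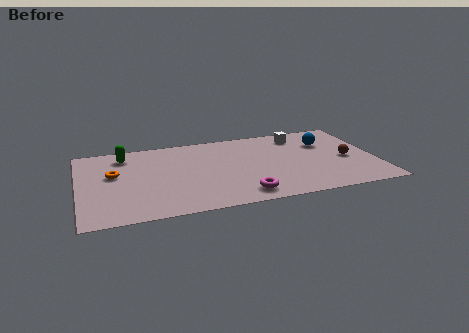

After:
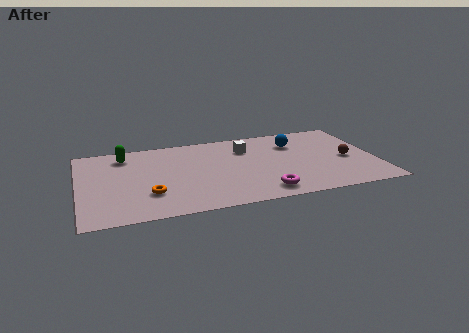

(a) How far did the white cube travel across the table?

2.8

From (10.9, 6.4) to (8.2, 5.7), the white cube covered √(2.7² + 0.7²) ≈ 2.8 units.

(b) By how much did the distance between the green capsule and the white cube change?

-2.7

They were about 8.6 units apart before and 5.9 after — 2.7 units closer together.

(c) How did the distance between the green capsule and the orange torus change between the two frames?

+2.3

The distance was about 1.9 in the first image and 4.2 in the second, so they moved 2.3 units further apart.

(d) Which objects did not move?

the green capsule and the brown sphere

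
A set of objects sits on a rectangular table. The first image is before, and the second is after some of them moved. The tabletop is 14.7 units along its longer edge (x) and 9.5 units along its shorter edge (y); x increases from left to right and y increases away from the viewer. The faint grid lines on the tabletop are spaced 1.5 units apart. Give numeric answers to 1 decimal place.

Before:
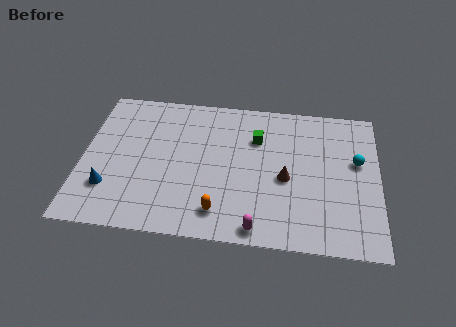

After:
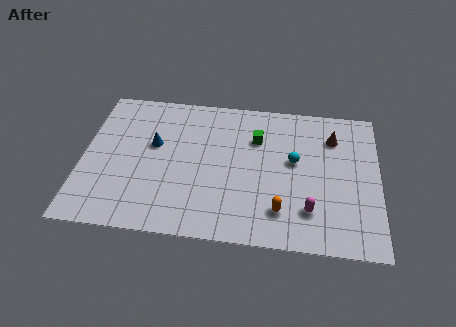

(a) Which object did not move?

the green cube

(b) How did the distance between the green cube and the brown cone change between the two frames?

+0.9

Before: roughly 2.9 units apart; after: 3.8. That's 0.9 units further apart.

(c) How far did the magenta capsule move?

2.9

The magenta capsule was near (8.8, 0.9) before and (11.3, 2.3) after, so it travelled √(2.5² + 1.4²) ≈ 2.9 units.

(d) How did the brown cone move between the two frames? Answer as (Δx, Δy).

(2.3, 3.0)

The brown cone was at about (10.1, 4.2) and moved to about (12.4, 7.2).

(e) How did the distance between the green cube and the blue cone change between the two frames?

-3.1

The distance was about 8.3 in the first image and 5.2 in the second, so they moved 3.1 units closer together.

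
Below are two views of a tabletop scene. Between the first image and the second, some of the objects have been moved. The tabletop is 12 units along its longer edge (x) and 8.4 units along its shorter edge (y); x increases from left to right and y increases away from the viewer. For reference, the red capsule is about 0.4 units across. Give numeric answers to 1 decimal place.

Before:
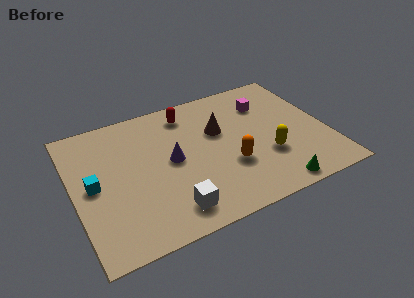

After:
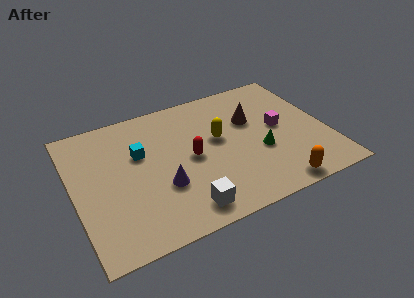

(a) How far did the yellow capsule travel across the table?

2.9

From (9.0, 2.8) to (6.9, 4.8), the yellow capsule covered √(2.1² + 2.0²) ≈ 2.9 units.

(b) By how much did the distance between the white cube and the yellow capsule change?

-0.8

They were about 5.0 units apart before and 4.2 after — 0.8 units closer together.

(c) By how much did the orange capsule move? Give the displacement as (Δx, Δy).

(1.9, -2.1)

From the two frames, the orange capsule sits at roughly (7.2, 2.9) before and (9.1, 0.8) after.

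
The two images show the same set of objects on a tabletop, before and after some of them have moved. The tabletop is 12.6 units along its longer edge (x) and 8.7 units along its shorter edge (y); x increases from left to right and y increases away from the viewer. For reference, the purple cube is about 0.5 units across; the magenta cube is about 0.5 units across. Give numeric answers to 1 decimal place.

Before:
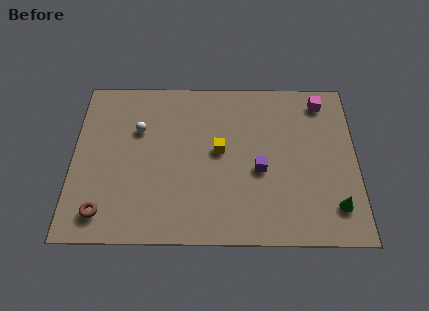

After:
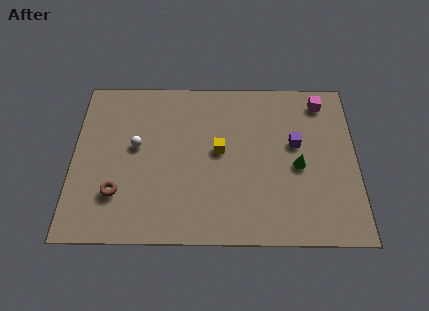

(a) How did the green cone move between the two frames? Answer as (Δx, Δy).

(-1.6, 2.1)

The green cone started near (11.6, 1.8) and ended near (10.0, 3.9).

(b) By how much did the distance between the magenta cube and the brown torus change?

-1.0

Before: roughly 11.4 units apart; after: 10.4. That's 1.0 units closer together.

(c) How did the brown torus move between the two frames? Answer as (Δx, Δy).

(0.6, 1.0)

The brown torus started near (1.4, 1.4) and ended near (2.0, 2.4).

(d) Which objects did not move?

the magenta cube and the yellow cube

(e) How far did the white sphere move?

0.9

From (2.9, 5.8) to (2.8, 4.9), the white sphere covered √(0.1² + 0.9²) ≈ 0.9 units.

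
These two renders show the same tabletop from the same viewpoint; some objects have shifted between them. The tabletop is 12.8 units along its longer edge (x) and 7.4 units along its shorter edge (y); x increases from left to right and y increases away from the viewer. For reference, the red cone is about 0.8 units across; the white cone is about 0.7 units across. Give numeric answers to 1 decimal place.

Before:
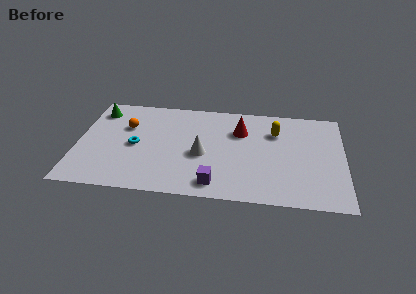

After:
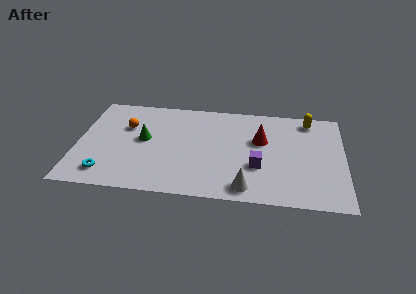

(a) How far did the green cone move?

3.0

The green cone moved from about (0.9, 6.0) to (3.2, 4.0), a distance of √(2.3² + 2.0²) ≈ 3.0.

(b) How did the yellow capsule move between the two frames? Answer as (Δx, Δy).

(1.6, 1.1)

From the two frames, the yellow capsule sits at roughly (9.5, 5.3) before and (11.1, 6.4) after.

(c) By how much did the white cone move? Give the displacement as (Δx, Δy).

(2.2, -2.2)

The white cone started near (6.0, 3.2) and ended near (8.2, 1.0).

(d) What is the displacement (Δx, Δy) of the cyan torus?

(-1.3, -2.2)

The cyan torus started near (2.8, 3.5) and ended near (1.5, 1.3).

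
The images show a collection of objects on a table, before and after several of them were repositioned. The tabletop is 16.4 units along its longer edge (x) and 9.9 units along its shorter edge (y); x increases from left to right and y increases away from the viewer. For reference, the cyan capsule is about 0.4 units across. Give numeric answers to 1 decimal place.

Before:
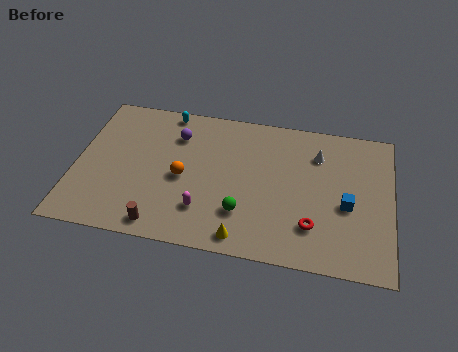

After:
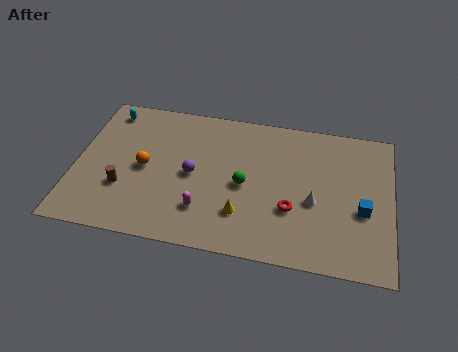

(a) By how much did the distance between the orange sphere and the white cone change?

+1.3

The distance was about 7.5 in the first image and 8.8 in the second, so they moved 1.3 units further apart.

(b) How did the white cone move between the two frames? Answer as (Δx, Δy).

(-0.1, -3.3)

From the two frames, the white cone sits at roughly (12.5, 7.4) before and (12.4, 4.1) after.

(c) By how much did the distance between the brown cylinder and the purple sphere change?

-2.5

They were about 6.3 units apart before and 3.8 after — 2.5 units closer together.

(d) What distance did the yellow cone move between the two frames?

1.5

The yellow cone was near (8.9, 1.1) before and (8.8, 2.6) after, so it travelled √(0.1² + 1.5²) ≈ 1.5 units.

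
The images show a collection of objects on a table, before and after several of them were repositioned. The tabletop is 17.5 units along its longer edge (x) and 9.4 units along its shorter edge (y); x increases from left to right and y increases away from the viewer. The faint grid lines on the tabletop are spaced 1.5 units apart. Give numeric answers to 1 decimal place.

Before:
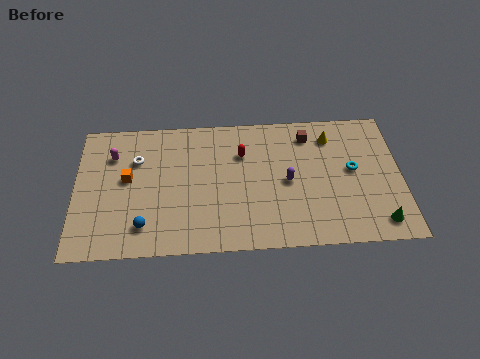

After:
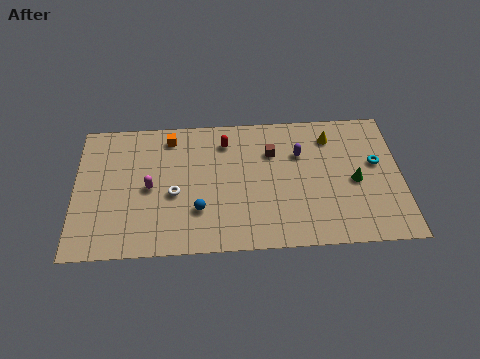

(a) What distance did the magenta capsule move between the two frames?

3.1

The magenta capsule was near (2.0, 6.9) before and (4.0, 4.5) after, so it travelled √(2.0² + 2.4²) ≈ 3.1 units.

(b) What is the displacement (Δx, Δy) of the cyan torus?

(1.3, 0.4)

The cyan torus was at about (14.9, 5.1) and moved to about (16.2, 5.5).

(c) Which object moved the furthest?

the orange cube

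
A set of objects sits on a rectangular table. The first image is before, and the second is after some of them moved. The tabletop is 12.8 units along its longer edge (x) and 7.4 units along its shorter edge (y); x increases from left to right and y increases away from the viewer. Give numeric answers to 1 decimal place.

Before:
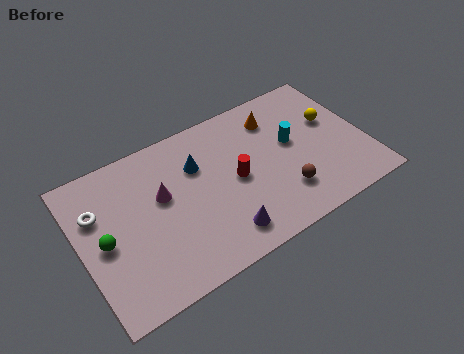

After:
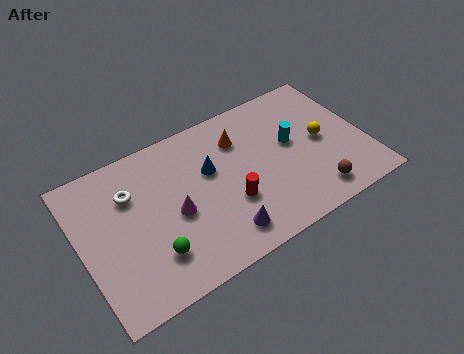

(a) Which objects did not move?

the cyan cylinder and the purple cone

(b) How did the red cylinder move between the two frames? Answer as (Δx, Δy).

(-0.4, -1.0)

The red cylinder was at about (6.9, 3.6) and moved to about (6.5, 2.6).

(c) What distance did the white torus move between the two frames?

1.5

The white torus moved from about (0.9, 5.0) to (2.4, 5.2), a distance of √(1.5² + 0.2²) ≈ 1.5.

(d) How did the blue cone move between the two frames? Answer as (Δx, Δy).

(0.5, -0.5)

From the two frames, the blue cone sits at roughly (5.4, 5.1) before and (5.9, 4.6) after.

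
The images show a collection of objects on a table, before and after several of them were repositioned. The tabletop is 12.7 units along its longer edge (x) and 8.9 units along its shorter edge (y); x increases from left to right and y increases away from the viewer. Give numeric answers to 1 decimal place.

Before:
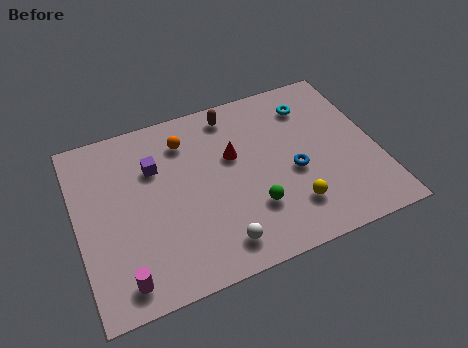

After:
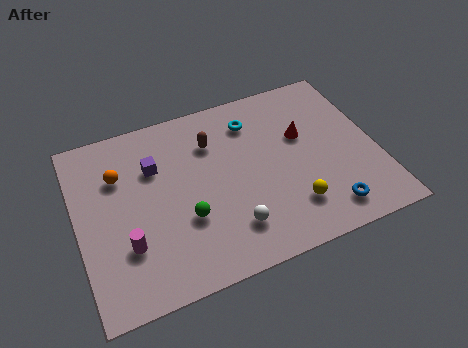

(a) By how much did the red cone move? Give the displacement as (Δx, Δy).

(3.0, 0.0)

The red cone started near (6.7, 5.5) and ended near (9.7, 5.5).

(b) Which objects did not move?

the yellow sphere and the purple cube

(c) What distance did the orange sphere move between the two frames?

3.0

The orange sphere moved from about (4.8, 7.0) to (1.9, 6.2), a distance of √(2.9² + 0.8²) ≈ 3.0.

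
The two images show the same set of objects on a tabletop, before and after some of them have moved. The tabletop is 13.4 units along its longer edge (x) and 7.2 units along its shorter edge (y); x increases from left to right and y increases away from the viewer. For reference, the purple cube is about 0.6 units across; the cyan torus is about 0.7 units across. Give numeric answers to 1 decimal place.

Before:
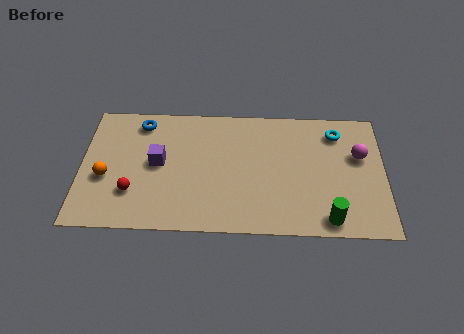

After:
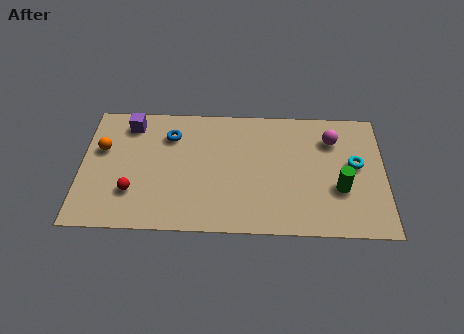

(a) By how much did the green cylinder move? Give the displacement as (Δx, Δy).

(0.5, 1.7)

From the two frames, the green cylinder sits at roughly (10.9, 0.9) before and (11.4, 2.6) after.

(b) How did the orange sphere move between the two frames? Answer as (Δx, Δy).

(-0.2, 1.6)

The orange sphere started near (1.1, 2.9) and ended near (0.9, 4.5).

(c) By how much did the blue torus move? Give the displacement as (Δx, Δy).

(1.3, -0.7)

From the two frames, the blue torus sits at roughly (2.6, 6.1) before and (3.9, 5.4) after.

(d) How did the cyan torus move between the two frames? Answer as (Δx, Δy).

(0.8, -1.8)

From the two frames, the cyan torus sits at roughly (11.3, 5.8) before and (12.1, 4.0) after.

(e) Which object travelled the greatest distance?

the purple cube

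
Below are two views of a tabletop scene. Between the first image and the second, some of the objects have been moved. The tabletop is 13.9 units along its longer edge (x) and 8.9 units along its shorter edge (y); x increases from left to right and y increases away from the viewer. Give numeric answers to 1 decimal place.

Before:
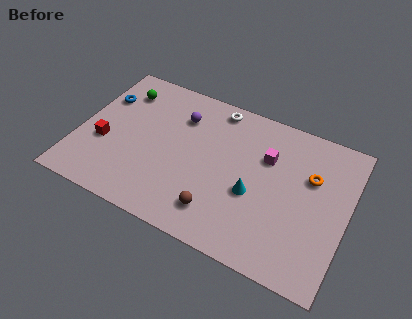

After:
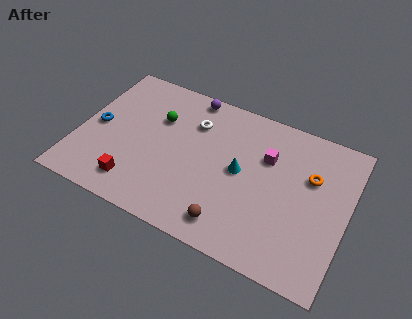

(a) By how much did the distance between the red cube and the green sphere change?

+0.8

The distance was about 3.6 in the first image and 4.4 in the second, so they moved 0.8 units further apart.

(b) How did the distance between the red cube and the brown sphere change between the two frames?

-1.4

The distance was about 6.4 in the first image and 5.0 in the second, so they moved 1.4 units closer together.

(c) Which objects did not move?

the magenta cube and the orange torus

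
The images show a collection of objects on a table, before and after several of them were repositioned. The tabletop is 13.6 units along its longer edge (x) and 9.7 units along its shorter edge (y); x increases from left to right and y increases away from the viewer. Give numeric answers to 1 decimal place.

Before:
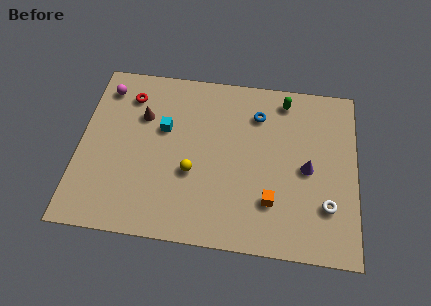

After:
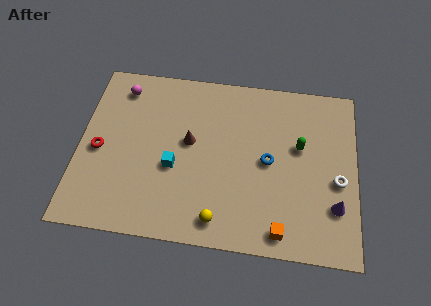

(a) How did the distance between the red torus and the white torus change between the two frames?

+0.6

They were about 11.1 units apart before and 11.7 after — 0.6 units further apart.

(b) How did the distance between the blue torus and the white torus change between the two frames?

-2.4

They were about 5.9 units apart before and 3.5 after — 2.4 units closer together.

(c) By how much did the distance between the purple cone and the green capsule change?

-0.4

They were about 4.0 units apart before and 3.6 after — 0.4 units closer together.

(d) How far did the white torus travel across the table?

1.5

From (12.2, 2.7) to (12.7, 4.1), the white torus covered √(0.5² + 1.4²) ≈ 1.5 units.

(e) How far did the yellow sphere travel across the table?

2.8

The yellow sphere was near (5.6, 3.7) before and (7.0, 1.3) after, so it travelled √(1.4² + 2.4²) ≈ 2.8 units.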